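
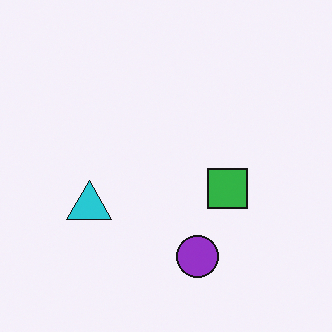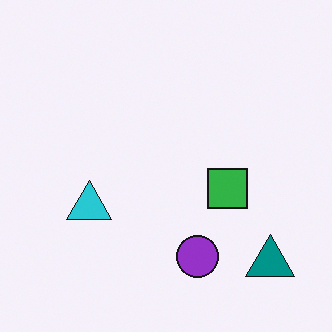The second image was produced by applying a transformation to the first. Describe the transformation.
Overlaid with an additional teal triangle.

A teal triangle appears in the second image that is absent from the first.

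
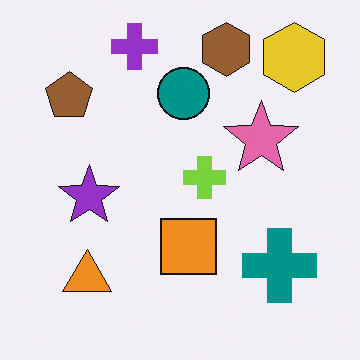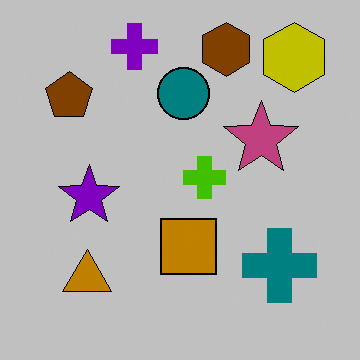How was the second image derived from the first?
This is the original image aggressively posterized.

Each flat color has snapped to a coarser quantized level — most visibly, the near-white background has dropped to a flat grey.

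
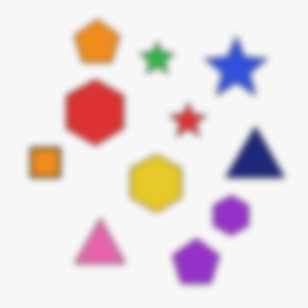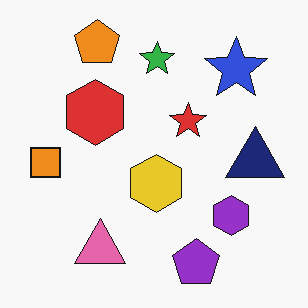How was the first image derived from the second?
This is the original image noticeably gaussian-blurred.

Shape edges and outlines are uniformly softened across the whole image.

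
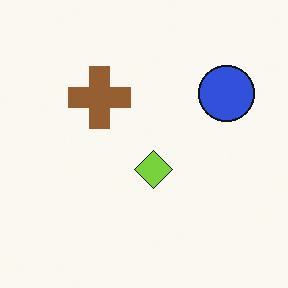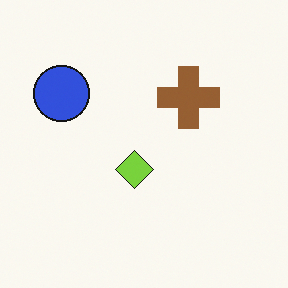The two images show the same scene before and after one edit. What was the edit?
The transformation is: flipped horizontally (left ↔ right).

The blue circle is in the top-right of the first image and the top-left of the second — shapes on opposite sides of the vertical midline have swapped in a mirror flip.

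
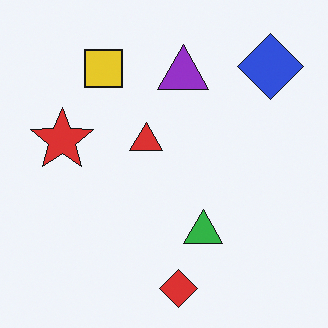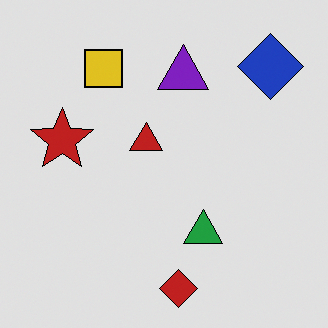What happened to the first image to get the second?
Moderately posterized.

Each flat color has snapped to a coarser quantized level — most visibly, the near-white background has dropped to a flat grey.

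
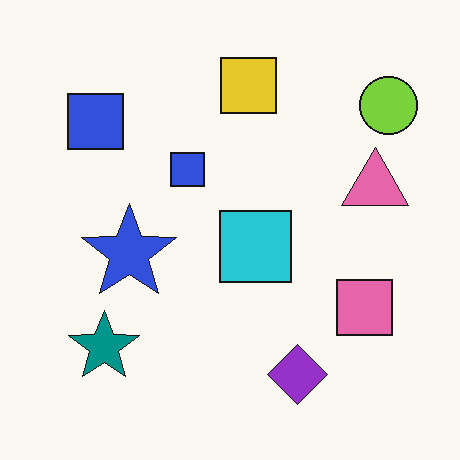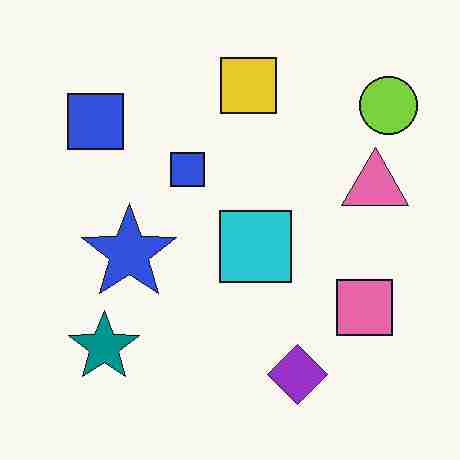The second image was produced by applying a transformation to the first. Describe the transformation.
Heavily JPEG-compressed with obvious blocking artifacts.

Blocky 8×8 compression artifacts appear around shape edges and the flat background shows ringing — characteristic JPEG degradation.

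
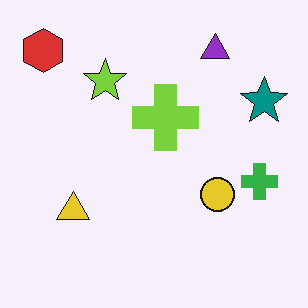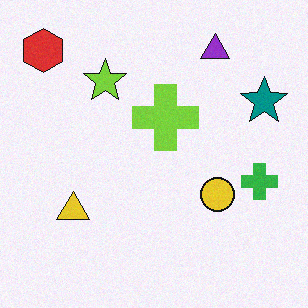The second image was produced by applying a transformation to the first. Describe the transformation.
The second image is the first degraded with a light layer of grain.

Random speckle covers the whole image, including the flat background.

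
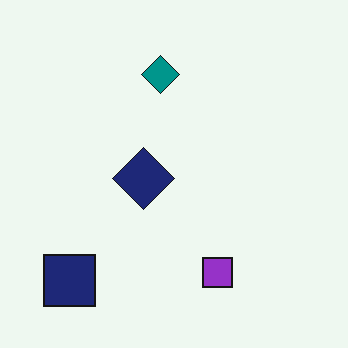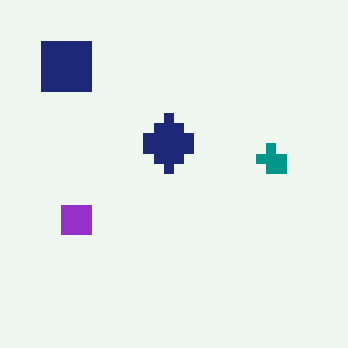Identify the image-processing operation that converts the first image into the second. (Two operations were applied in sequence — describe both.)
Heavily pixelated into large blocks, then rotated 90° clockwise.

Shapes are reduced to large square blocks; fine edges and outlines are lost — a downscale-then-upscale (mosaic) effect. The navy square sits in the bottom-left of the first image and the top-left of the second — consistent with a whole-image 90° clockwise rotation.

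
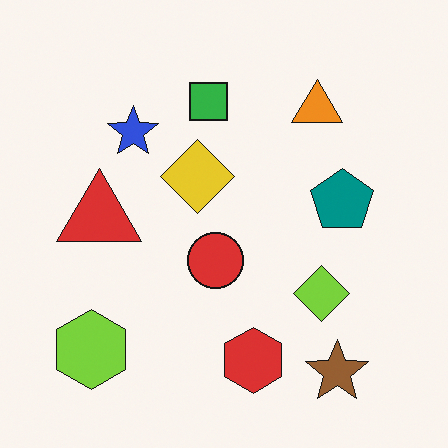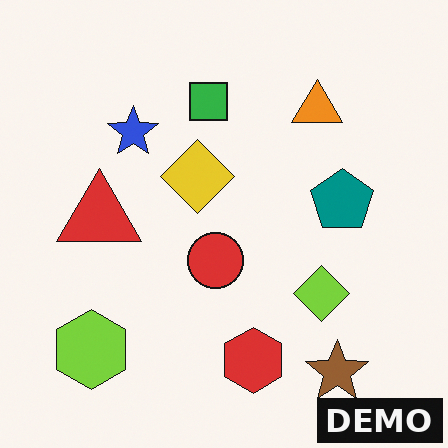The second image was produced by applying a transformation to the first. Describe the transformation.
It was watermarked with the text "DEMO" in the lower-right corner.

A dark label reading "DEMO" appears in the lower-right corner.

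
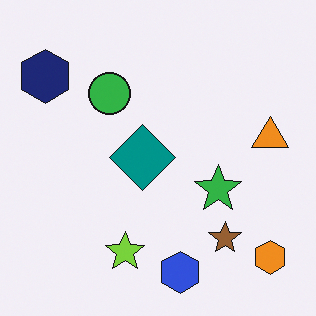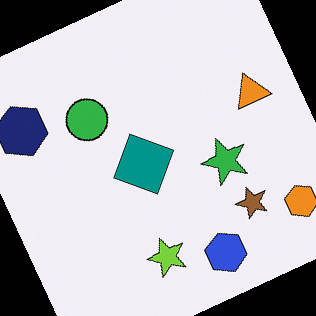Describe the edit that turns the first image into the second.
The transformation is: rotated counter-clockwise by a moderate amount.

Every shape is tilted by the same angle and the image corners show triangular fill wedges — a whole-image rotation by a non-right angle.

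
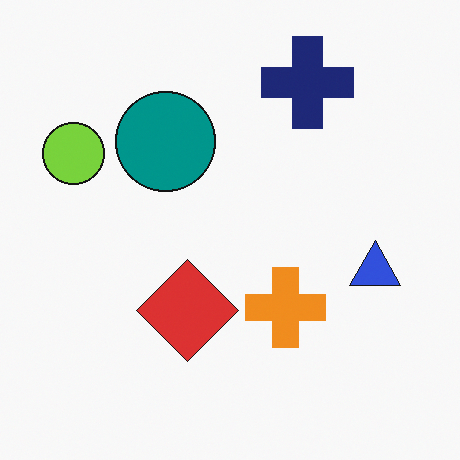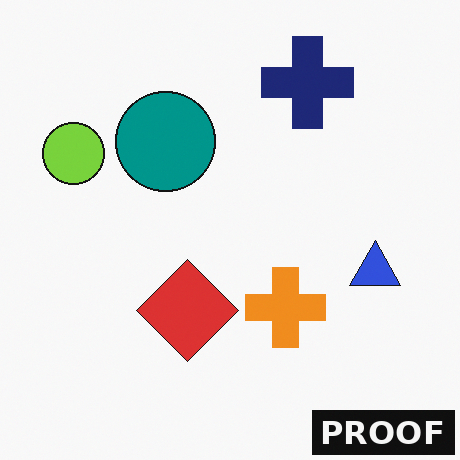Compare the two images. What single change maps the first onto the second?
This is the original image watermarked with the text "PROOF" in the lower-right corner.

A dark label reading "PROOF" appears in the lower-right corner.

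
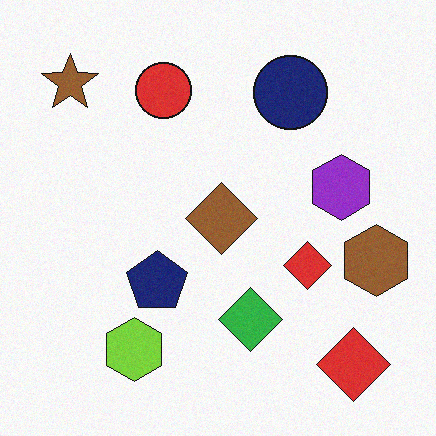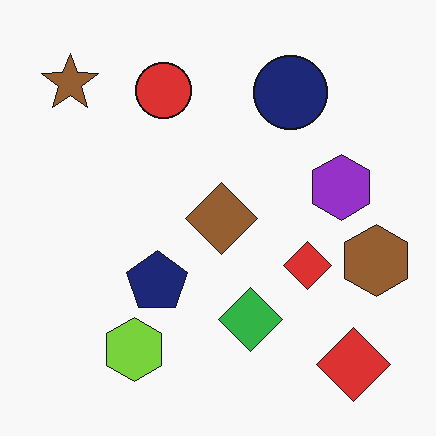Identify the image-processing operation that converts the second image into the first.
The transformation is: degraded with light additive noise.

Random speckle covers the whole image, including the flat background.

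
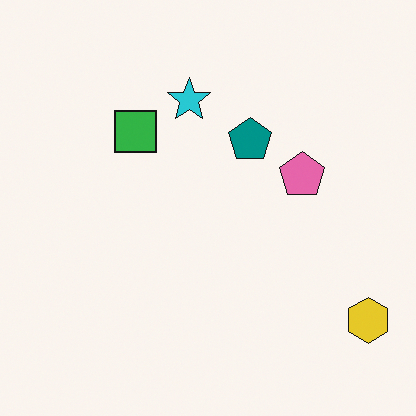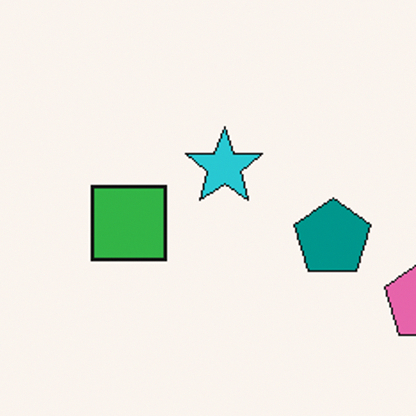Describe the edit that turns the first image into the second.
The transformation is: cropped to a noticeably smaller region and rescaled.

The visible shapes are larger and the field of view is narrower; shapes near the original edges may be partly or wholly outside the frame — a crop-and-rescale.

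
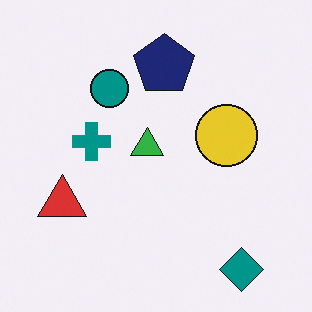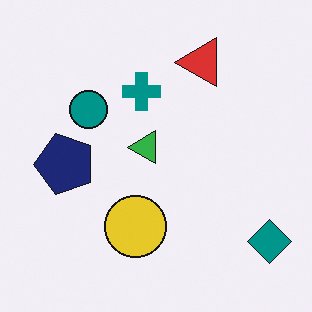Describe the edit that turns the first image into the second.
The image was transposed (reflected across the top-left ↔ bottom-right diagonal).

Shapes have swapped their row and column positions — what was in the top-right is now in the bottom-left — a diagonal reflection.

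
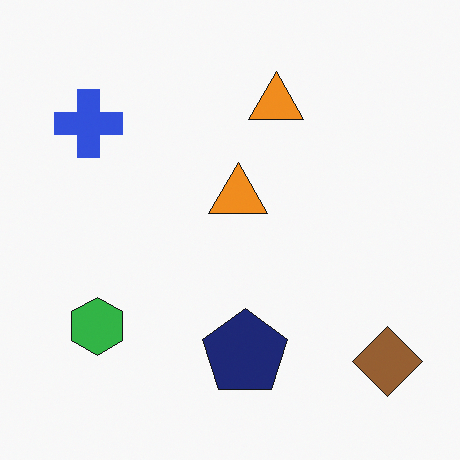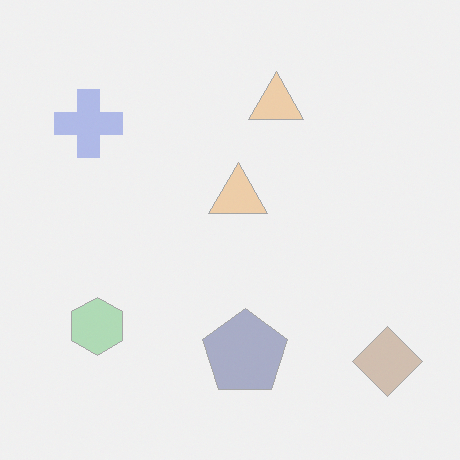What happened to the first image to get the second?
The transformation is: washed out (contrast reduced).

Tones are pushed toward mid-grey across the whole image — a global contrast change.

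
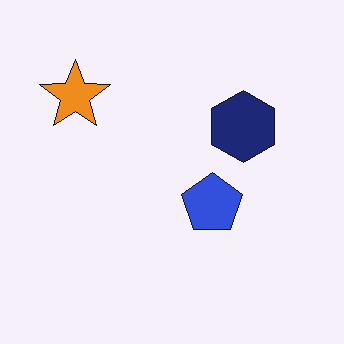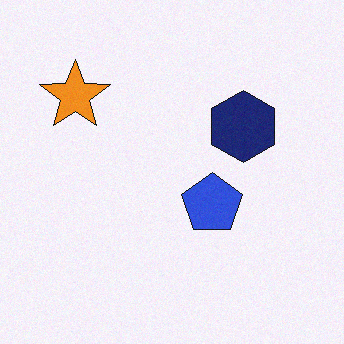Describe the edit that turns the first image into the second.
It was degraded with light additive noise.

Random speckle covers the whole image, including the flat background.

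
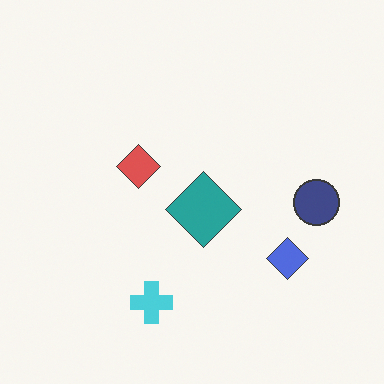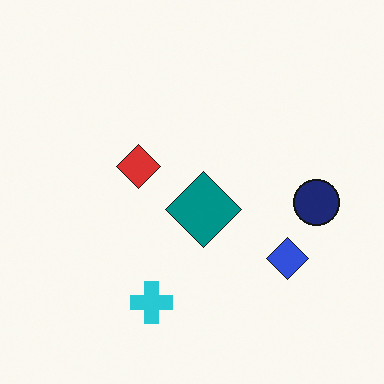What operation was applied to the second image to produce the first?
Given slightly reduced contrast.

Tones are pushed toward mid-grey across the whole image — a global contrast change.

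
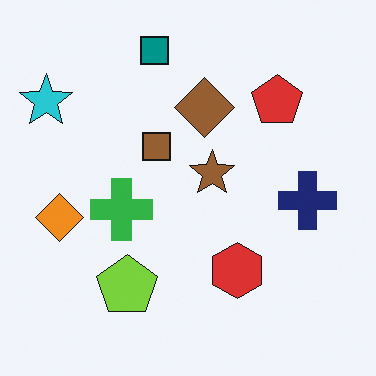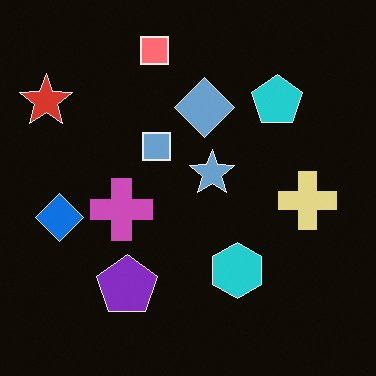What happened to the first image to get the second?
The second image is the first color-inverted (negative).

The light background has become dark and every shape's color is its complement — a photographic negative.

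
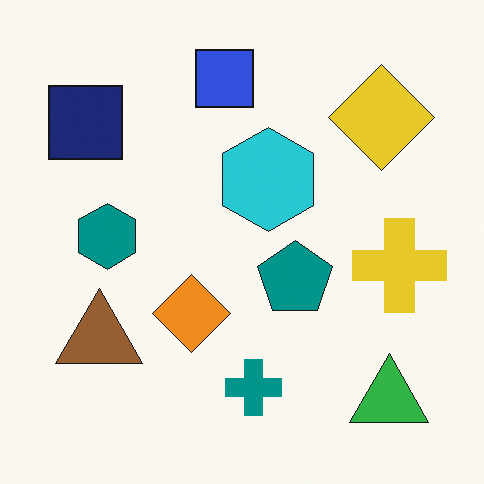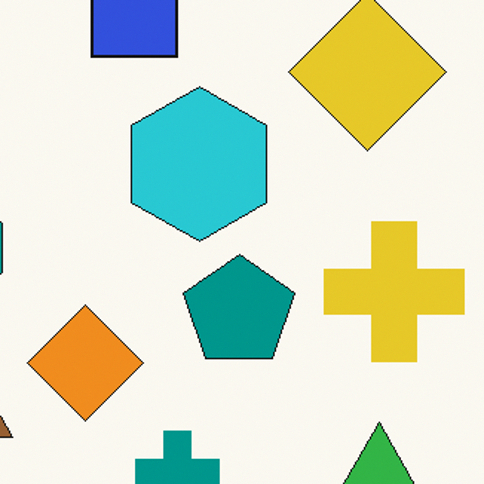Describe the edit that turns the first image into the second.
It was cropped slightly and scaled back up.

The visible shapes are larger and the field of view is narrower; shapes near the original edges may be partly or wholly outside the frame — a crop-and-rescale.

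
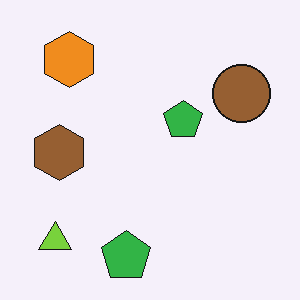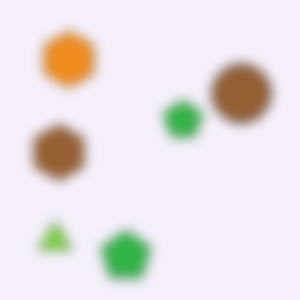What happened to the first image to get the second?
The image was heavily blurred.

Shape edges and outlines are uniformly softened across the whole image.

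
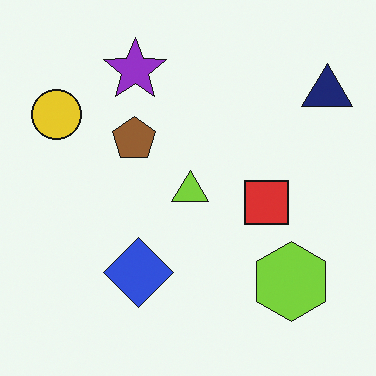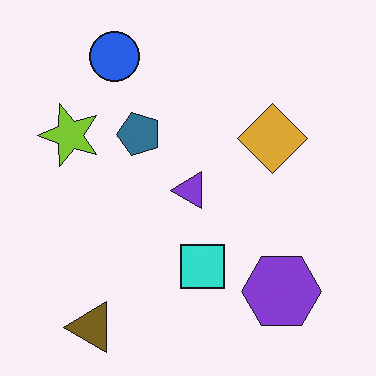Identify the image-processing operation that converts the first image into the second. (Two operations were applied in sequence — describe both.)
The second image is the first transposed (reflected across the top-left ↔ bottom-right diagonal), then hue-shifted by a large amount.

Shapes have swapped their row and column positions — what was in the top-right is now in the bottom-left — a diagonal reflection. Every shape's color has rotated by the same amount around the hue wheel — a uniform hue shift.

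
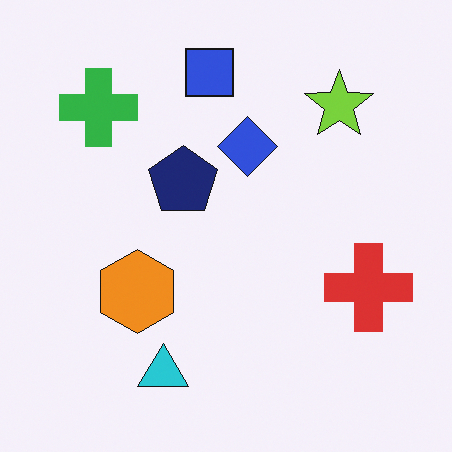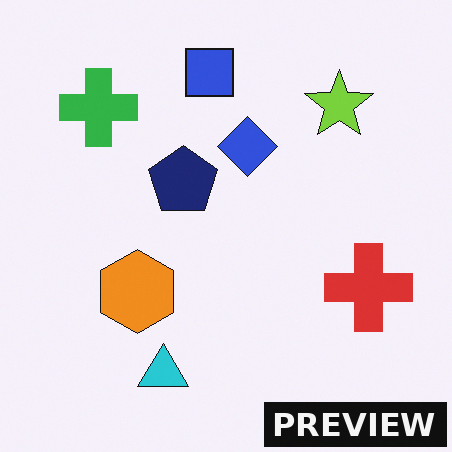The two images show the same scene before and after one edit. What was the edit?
The second image is the first watermarked with the text "PREVIEW" in the lower-right corner.

A dark label reading "PREVIEW" appears in the lower-right corner.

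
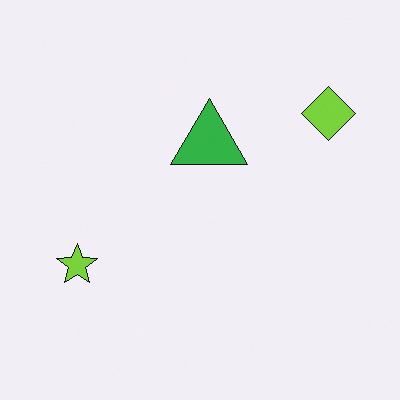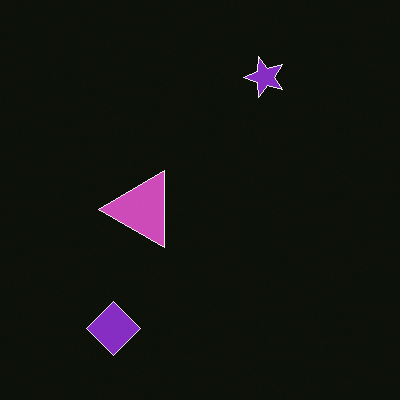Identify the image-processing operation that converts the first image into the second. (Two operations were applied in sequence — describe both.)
The transformation is: transposed (reflected across the top-left ↔ bottom-right diagonal), then color-inverted (negative).

Shapes have swapped their row and column positions — what was in the top-right is now in the bottom-left — a diagonal reflection. The light background has become dark and every shape's color is its complement — a photographic negative.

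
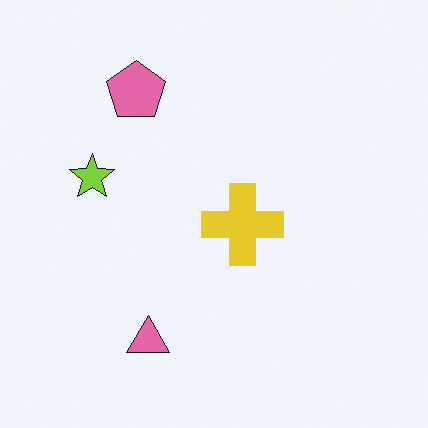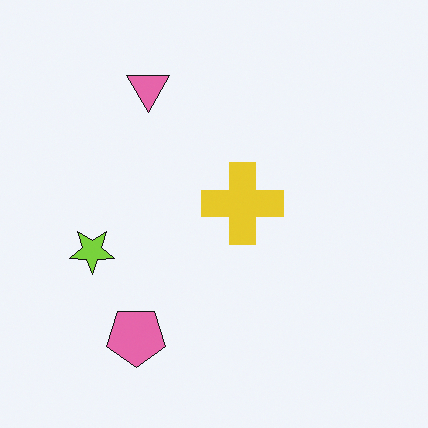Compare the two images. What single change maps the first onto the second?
The second image is the first flipped vertically (top ↔ bottom).

The pink triangle is in the bottom of the first image and the top of the second — shapes on opposite sides of the horizontal midline have swapped in a mirror flip.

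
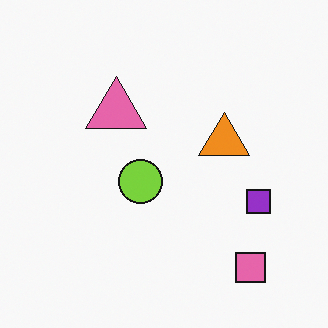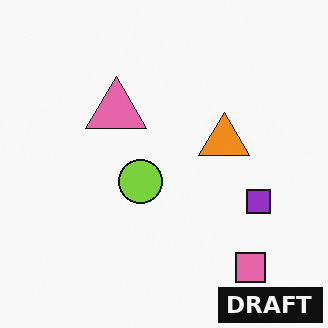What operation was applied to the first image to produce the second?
This is the original image watermarked with the text "DRAFT" in the lower-right corner.

A dark label reading "DRAFT" appears in the lower-right corner.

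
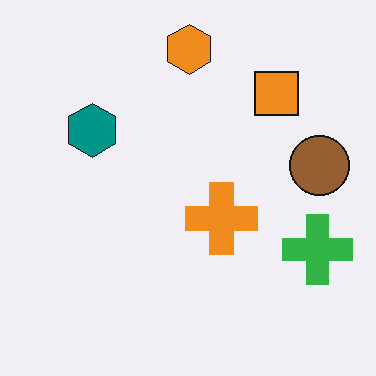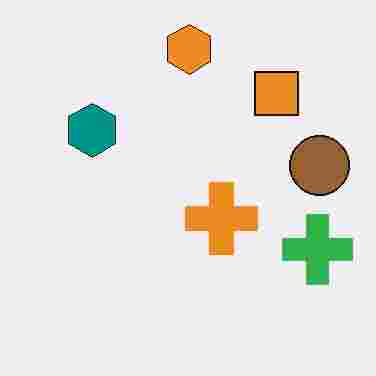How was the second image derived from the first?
It was degraded with heavy JPEG compression.

Blocky 8×8 compression artifacts appear around shape edges and the flat background shows ringing — characteristic JPEG degradation.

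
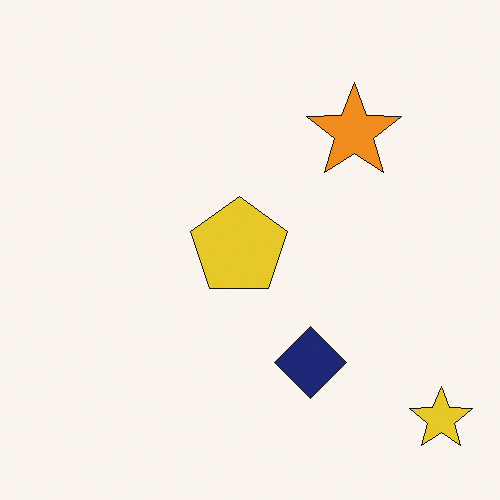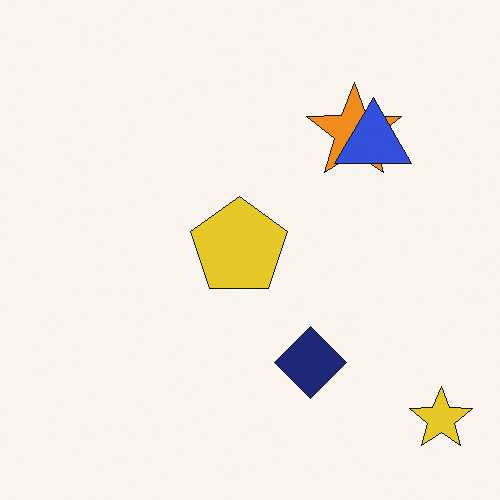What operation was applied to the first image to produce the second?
The transformation is: overlaid with an additional blue triangle.

A blue triangle appears in the second image that is absent from the first.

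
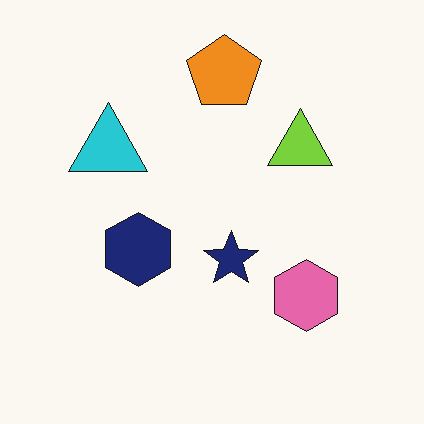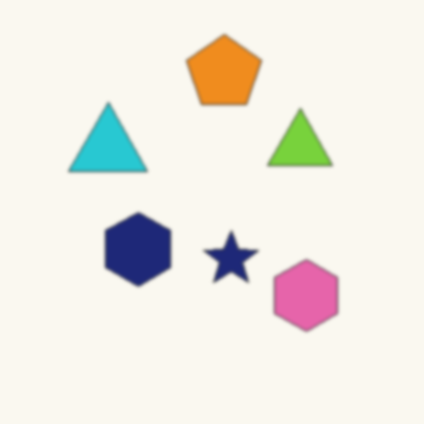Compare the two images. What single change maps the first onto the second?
It was slightly softened.

Shape edges and outlines are uniformly softened across the whole image.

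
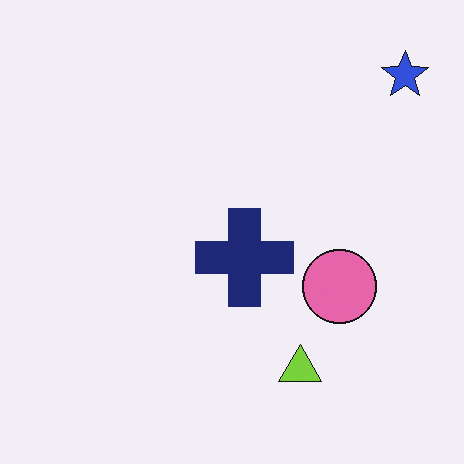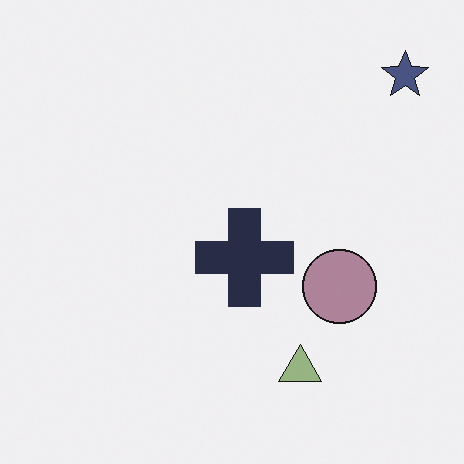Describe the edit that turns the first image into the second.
This is the original image made much more muted (saturation change).

All colors are more muted and greyish — a global saturation change.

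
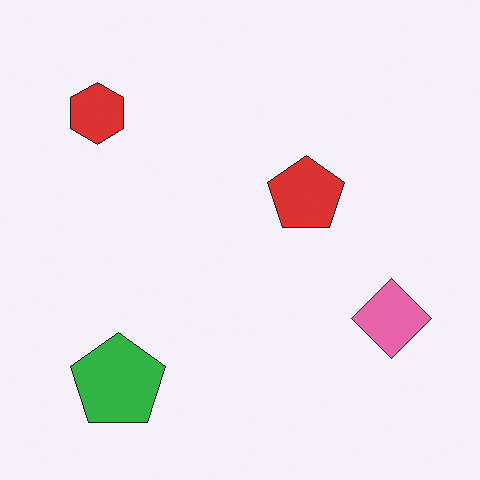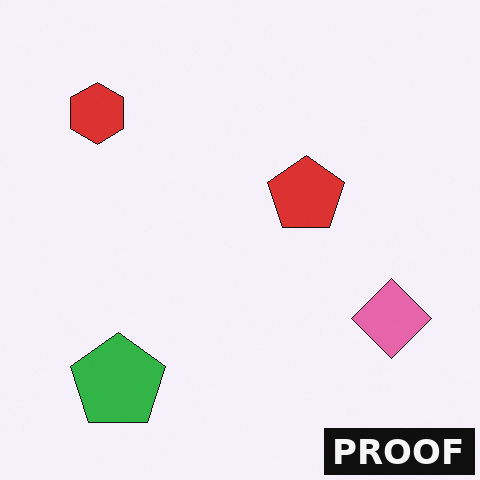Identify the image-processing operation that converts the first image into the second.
This is the original image watermarked with the text "PROOF" in the lower-right corner.

A dark label reading "PROOF" appears in the lower-right corner.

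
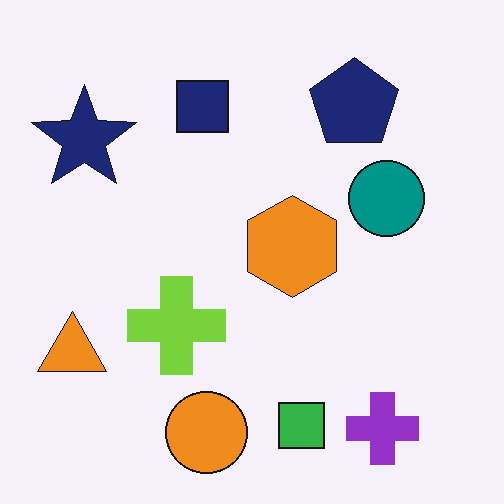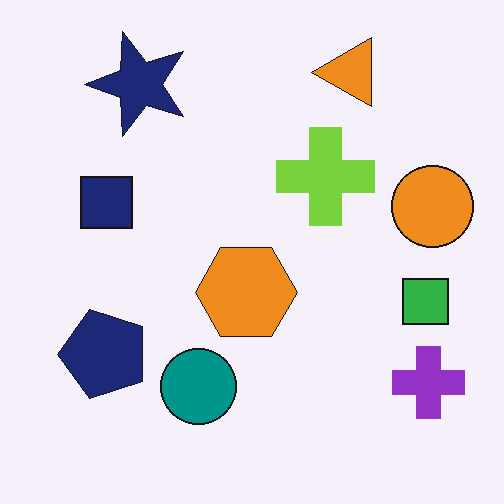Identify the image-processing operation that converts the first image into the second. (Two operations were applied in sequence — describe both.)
It was transposed (reflected across the top-left ↔ bottom-right diagonal), then given moderate JPEG compression.

Shapes have swapped their row and column positions — what was in the top-right is now in the bottom-left — a diagonal reflection. Blocky 8×8 compression artifacts appear around shape edges and the flat background shows ringing — characteristic JPEG degradation.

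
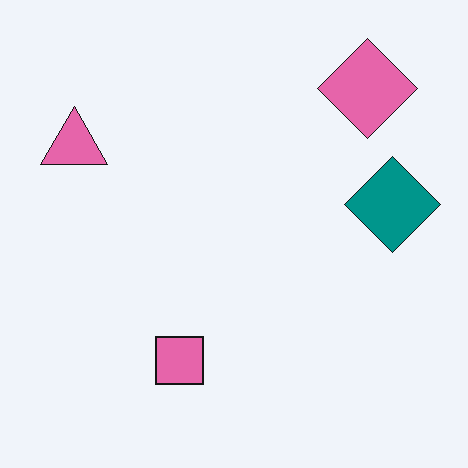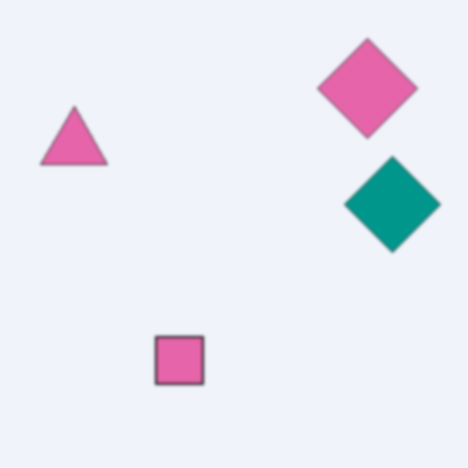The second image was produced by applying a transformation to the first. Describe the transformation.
This is the original image slightly softened.

Shape edges and outlines are uniformly softened across the whole image.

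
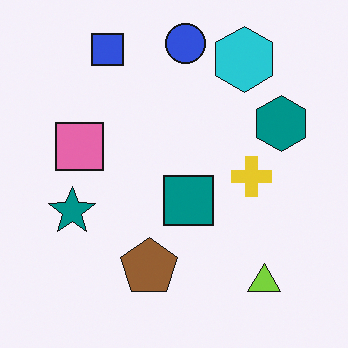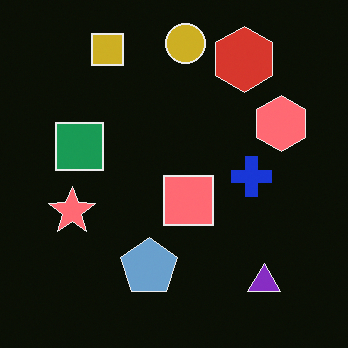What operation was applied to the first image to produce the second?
The transformation is: color-inverted (negative).

The light background has become dark and every shape's color is its complement — a photographic negative.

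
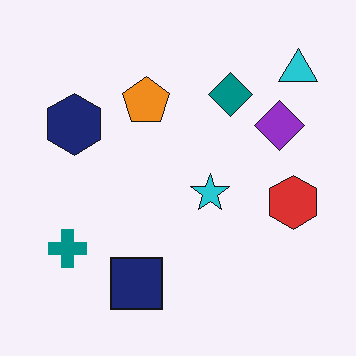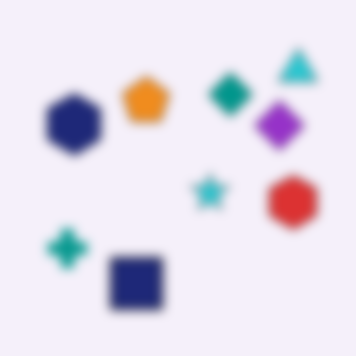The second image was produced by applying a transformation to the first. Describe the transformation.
The second image is the first strongly gaussian-blurred.

Shape edges and outlines are uniformly softened across the whole image.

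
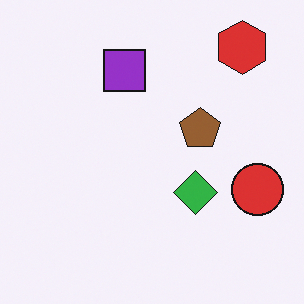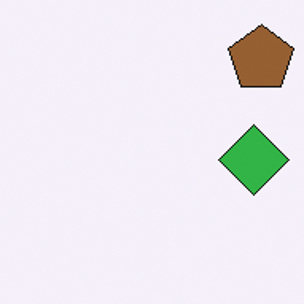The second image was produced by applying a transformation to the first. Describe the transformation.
The image was cropped slightly and scaled back up.

The visible shapes are larger and the field of view is narrower; shapes near the original edges may be partly or wholly outside the frame — a crop-and-rescale.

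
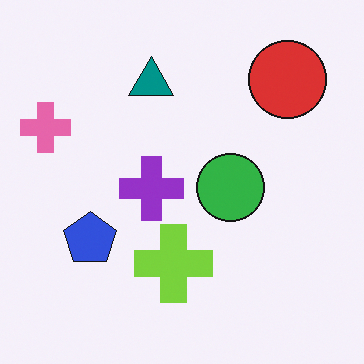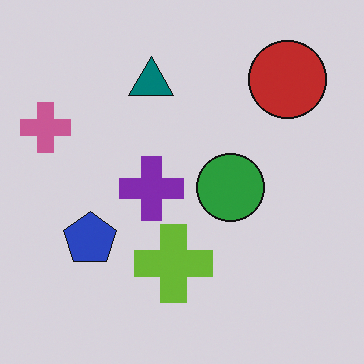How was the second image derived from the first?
Darkened a little.

Every pixel — background and shapes alike — is uniformly darkened.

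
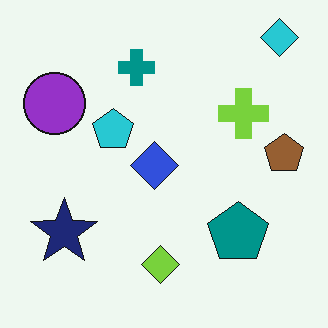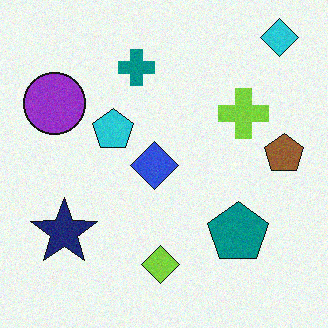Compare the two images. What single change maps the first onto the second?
It was degraded with light additive noise.

Random speckle covers the whole image, including the flat background.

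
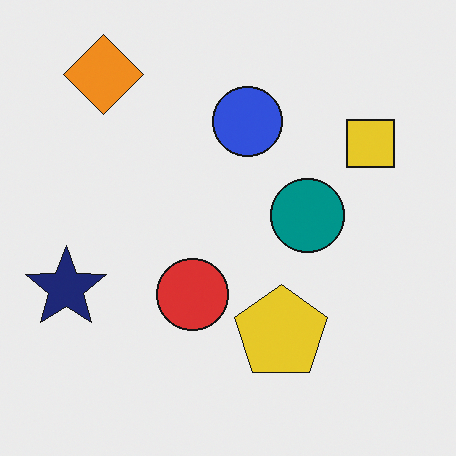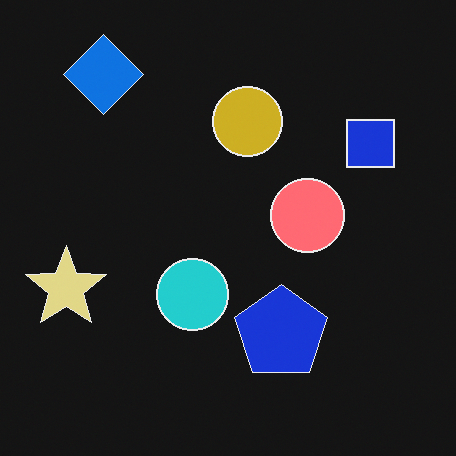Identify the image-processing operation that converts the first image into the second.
The image was color-inverted (negative).

The light background has become dark and every shape's color is its complement — a photographic negative.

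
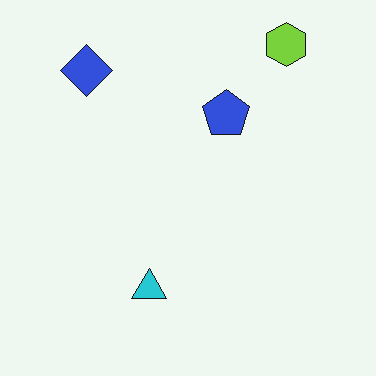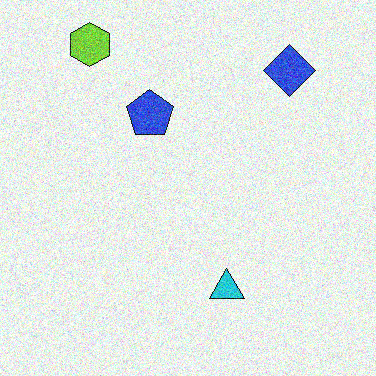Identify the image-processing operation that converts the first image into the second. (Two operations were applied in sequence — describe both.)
The image was flipped horizontally (left ↔ right), then degraded with moderate additive noise.

The blue diamond is in the top-left of the first image and the top-right of the second — shapes on opposite sides of the vertical midline have swapped in a mirror flip. Random speckle covers the whole image, including the flat background.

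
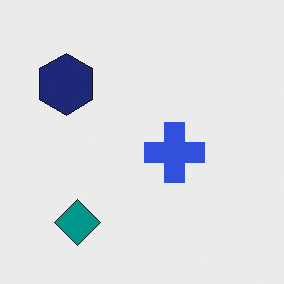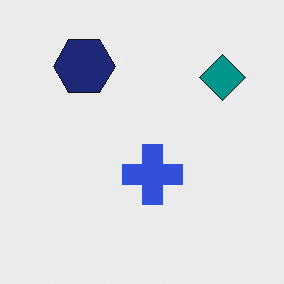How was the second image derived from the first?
Transposed (reflected across the top-left ↔ bottom-right diagonal).

Shapes have swapped their row and column positions — what was in the top-right is now in the bottom-left — a diagonal reflection.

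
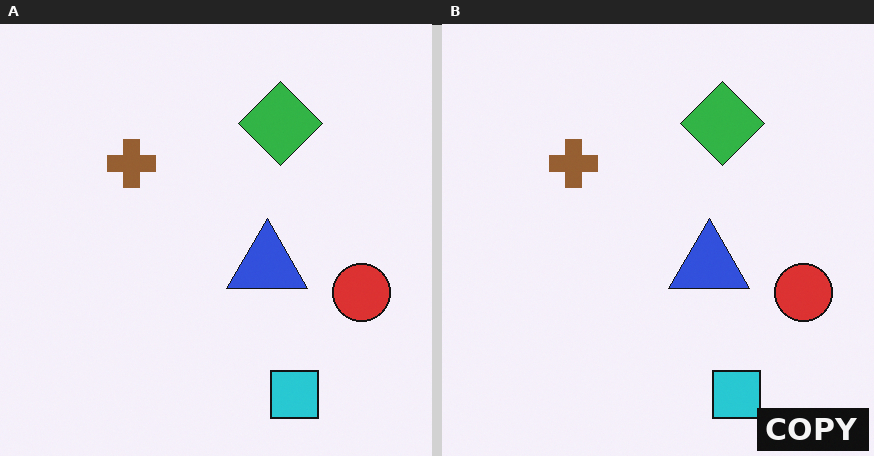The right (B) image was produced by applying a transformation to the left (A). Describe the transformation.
It was watermarked with the text "COPY" in the lower-right corner.

A dark label reading "COPY" appears in the lower-right corner.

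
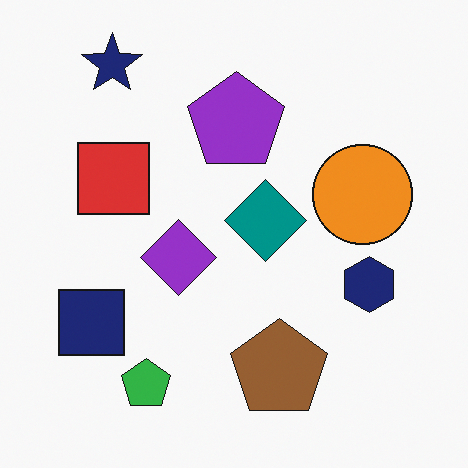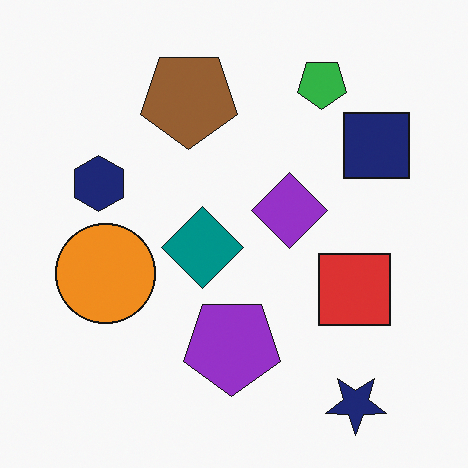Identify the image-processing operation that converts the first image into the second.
Rotated 180°.

The navy star sits in the top-left of the first image and the bottom-right of the second — consistent with a whole-image 180° rotation.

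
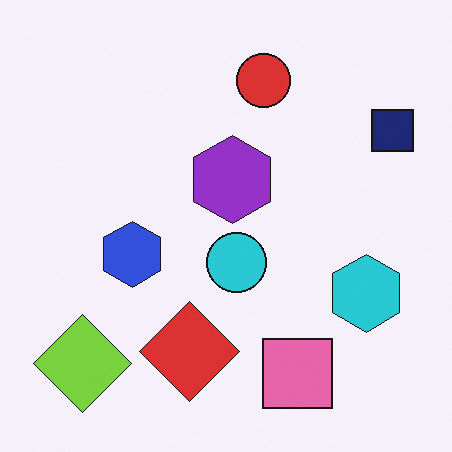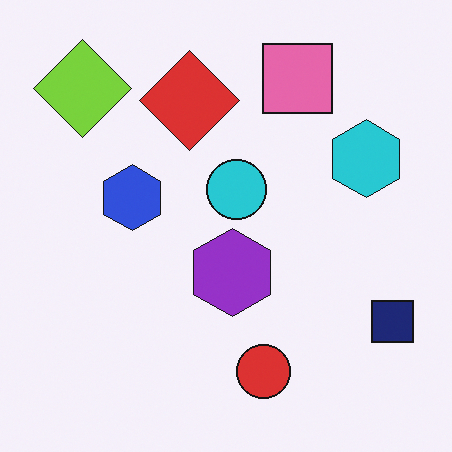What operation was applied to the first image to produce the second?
It was flipped vertically (top ↔ bottom).

The pink square is in the bottom of the first image and the top of the second — shapes on opposite sides of the horizontal midline have swapped in a mirror flip.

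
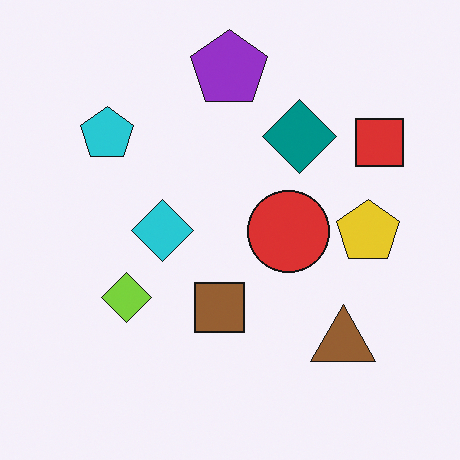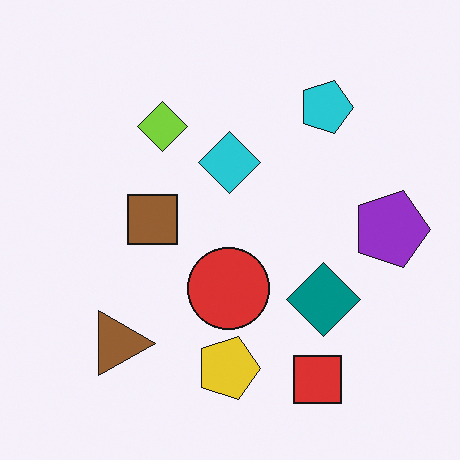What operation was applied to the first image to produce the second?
The image was rotated 90° clockwise.

The red square sits in the top-right of the first image and the bottom-right of the second — consistent with a whole-image 90° clockwise rotation.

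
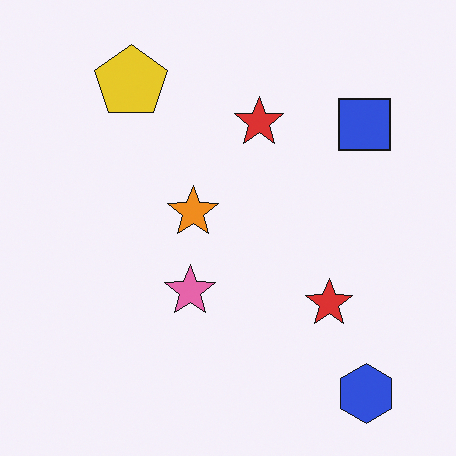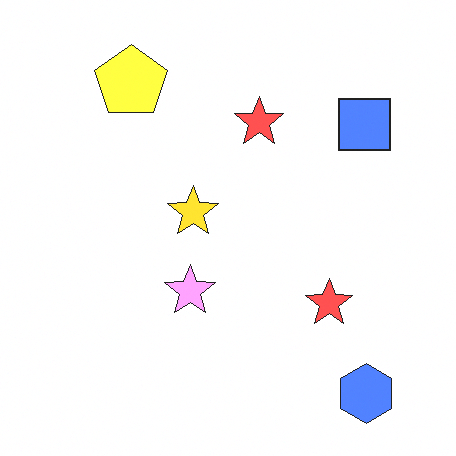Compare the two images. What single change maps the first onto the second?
The second image is the first substantially brightened.

Every pixel — background and shapes alike — is uniformly brightened.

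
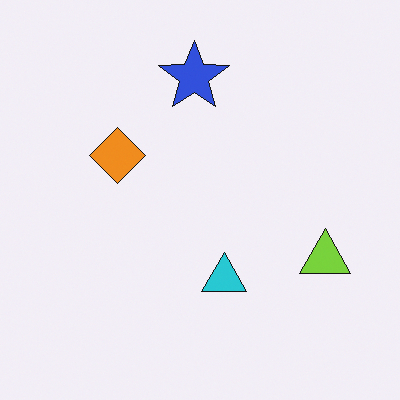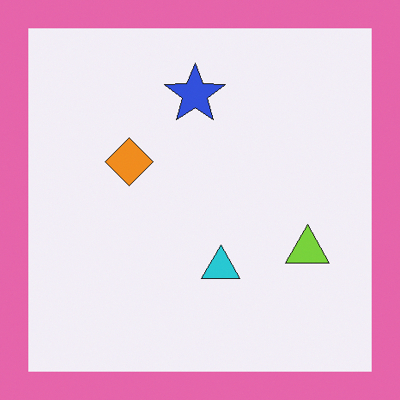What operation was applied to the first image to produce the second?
The transformation is: framed with a pink border.

A solid pink frame runs around the edge of the second image, with the content slightly shrunk inside it.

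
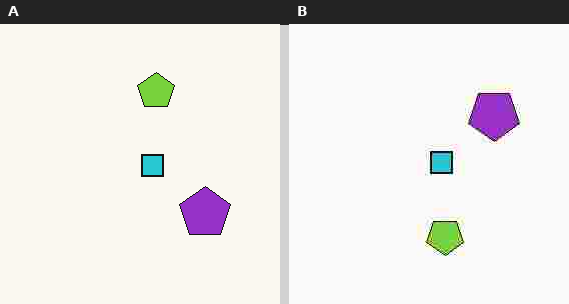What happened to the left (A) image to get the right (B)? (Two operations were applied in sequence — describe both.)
The image was heavily JPEG-compressed with obvious blocking artifacts, then flipped vertically (top ↔ bottom).

Blocky 8×8 compression artifacts appear around shape edges and the flat background shows ringing — characteristic JPEG degradation. The lime pentagon is in the top of the left (A) image and the bottom of the right (B) — shapes on opposite sides of the horizontal midline have swapped in a mirror flip.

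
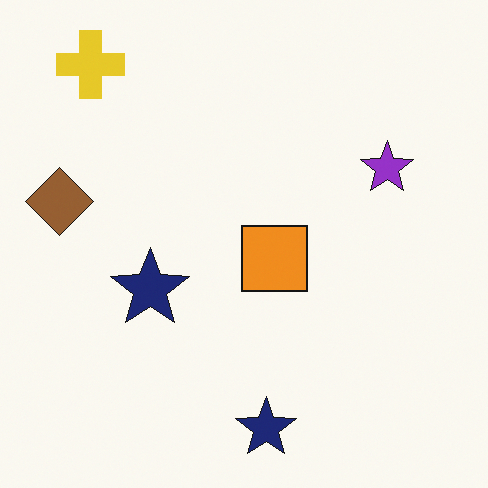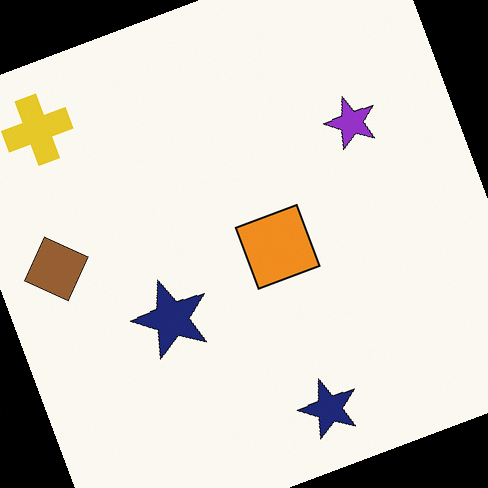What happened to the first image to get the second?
The image was rotated counter-clockwise by a clearly visible amount.

Every shape is tilted by the same angle and the image corners show triangular fill wedges — a whole-image rotation by a non-right angle.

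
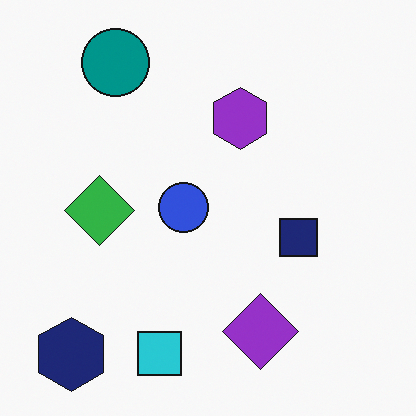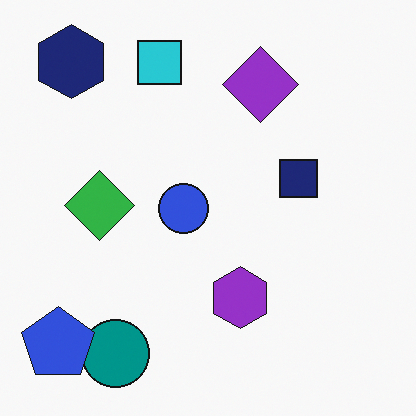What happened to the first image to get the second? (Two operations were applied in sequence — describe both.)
This is the original image flipped vertically (top ↔ bottom), then overlaid with an additional blue pentagon.

The navy hexagon is in the bottom-left of the first image and the top-left of the second — shapes on opposite sides of the horizontal midline have swapped in a mirror flip. A blue pentagon appears in the second image that is absent from the first.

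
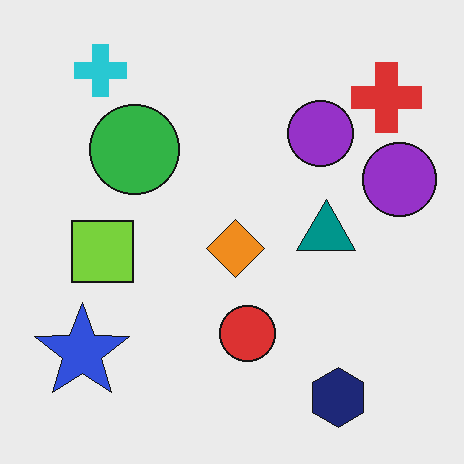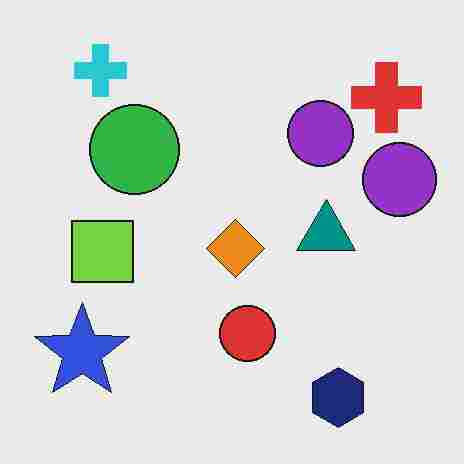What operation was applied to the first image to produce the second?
This is the original image degraded with heavy JPEG compression.

Blocky 8×8 compression artifacts appear around shape edges and the flat background shows ringing — characteristic JPEG degradation.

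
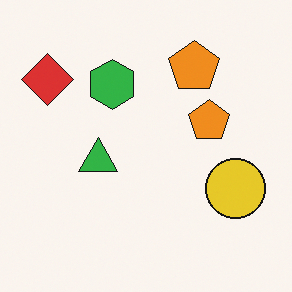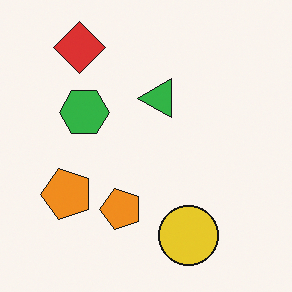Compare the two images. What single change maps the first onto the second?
Transposed (reflected across the top-left ↔ bottom-right diagonal).

Shapes have swapped their row and column positions — what was in the top-right is now in the bottom-left — a diagonal reflection.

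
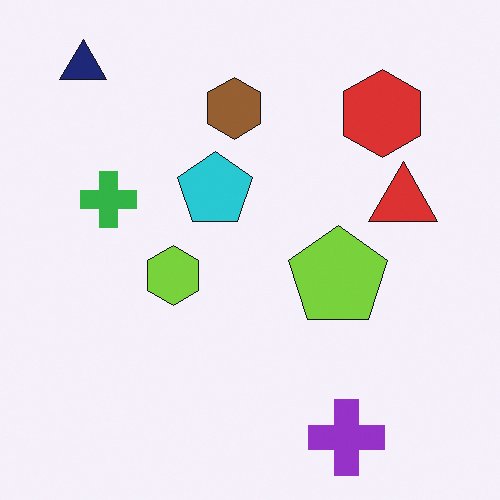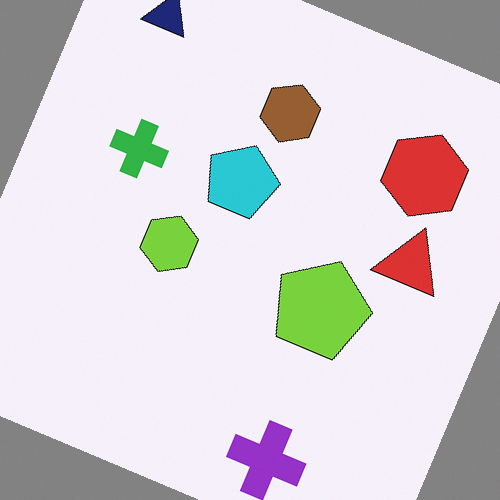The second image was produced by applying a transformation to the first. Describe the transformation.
This is the original image rotated clockwise by a clearly visible amount.

Every shape is tilted by the same angle and the image corners show triangular fill wedges — a whole-image rotation by a non-right angle.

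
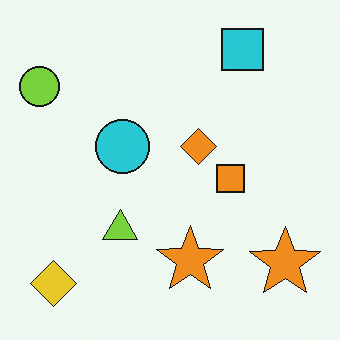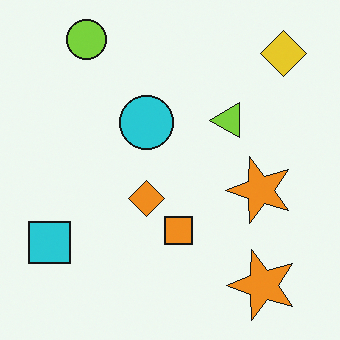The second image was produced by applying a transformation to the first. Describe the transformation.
Transposed (reflected across the top-left ↔ bottom-right diagonal).

Shapes have swapped their row and column positions — what was in the top-right is now in the bottom-left — a diagonal reflection.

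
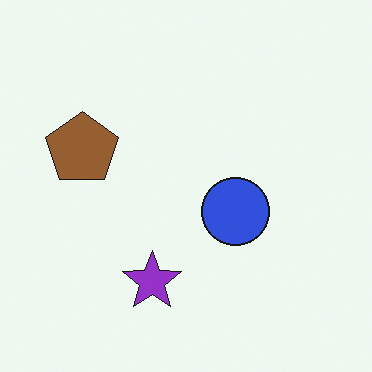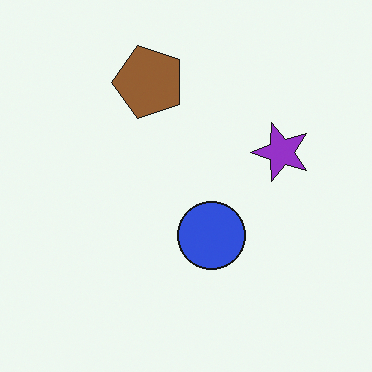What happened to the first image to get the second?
The image was transposed (reflected across the top-left ↔ bottom-right diagonal).

Shapes have swapped their row and column positions — what was in the top-right is now in the bottom-left — a diagonal reflection.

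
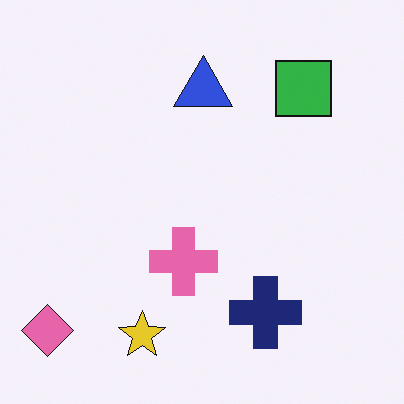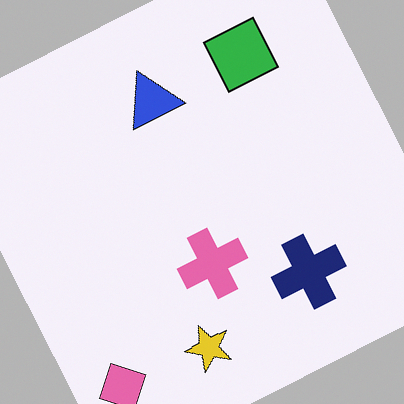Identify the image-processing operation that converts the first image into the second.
The second image is the first rotated counter-clockwise by a clearly visible amount.

Every shape is tilted by the same angle and the image corners show triangular fill wedges — a whole-image rotation by a non-right angle.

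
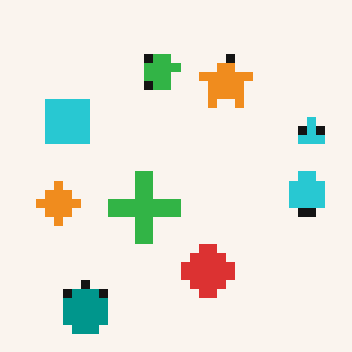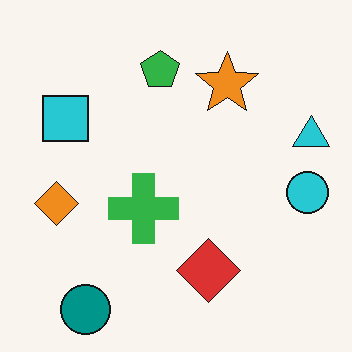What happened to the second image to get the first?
The transformation is: heavily pixelated into large blocks.

Shapes are reduced to large square blocks; fine edges and outlines are lost — a downscale-then-upscale (mosaic) effect.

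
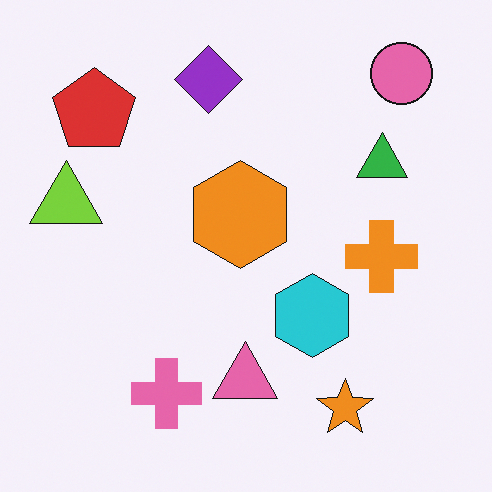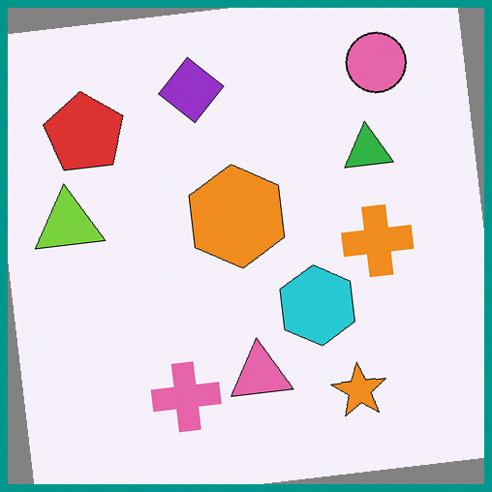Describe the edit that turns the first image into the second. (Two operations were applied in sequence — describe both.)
It was rotated counter-clockwise by a slight angle, then framed with a teal border.

Every shape is tilted by the same angle and the image corners show triangular fill wedges — a whole-image rotation by a non-right angle. A solid teal frame runs around the edge of the second image, with the content slightly shrunk inside it.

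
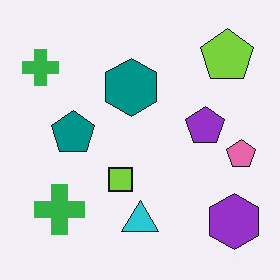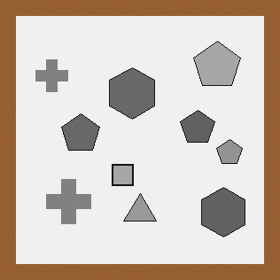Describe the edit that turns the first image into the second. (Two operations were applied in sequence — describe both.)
This is the original image converted to grayscale, then framed with a brown border.

All color is removed — every shape is now a shade of grey. A solid brown frame runs around the edge of the second image, with the content slightly shrunk inside it.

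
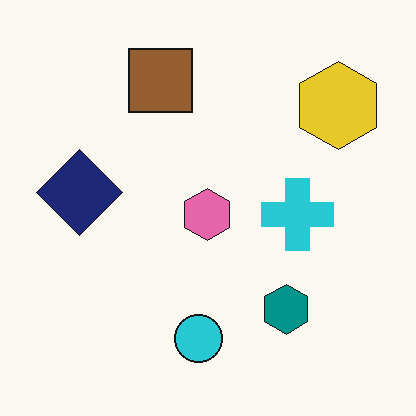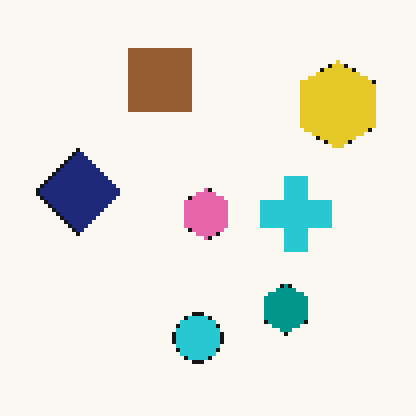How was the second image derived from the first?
The image was mildly pixelated.

Shapes are reduced to large square blocks; fine edges and outlines are lost — a downscale-then-upscale (mosaic) effect.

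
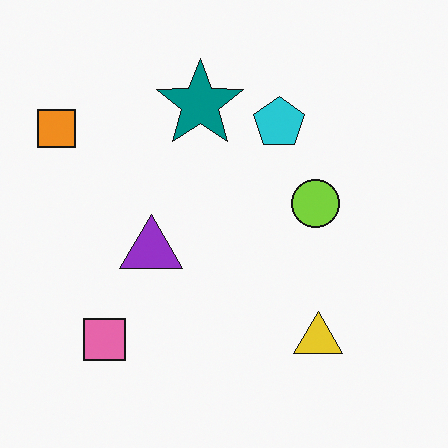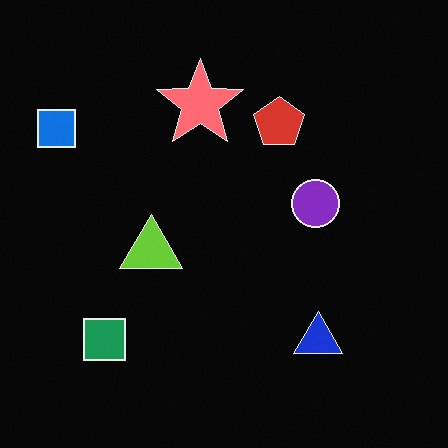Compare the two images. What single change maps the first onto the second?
The transformation is: color-inverted (negative).

The light background has become dark and every shape's color is its complement — a photographic negative.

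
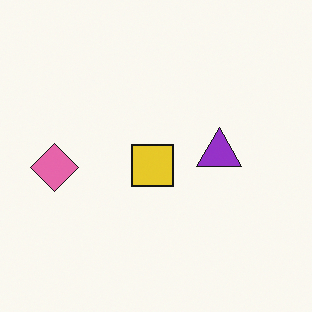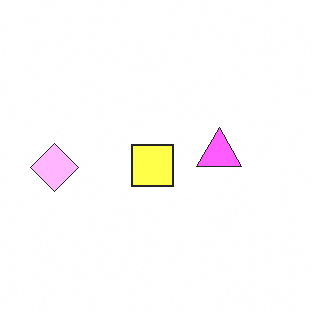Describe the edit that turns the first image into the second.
This is the original image brightened a lot.

Every pixel — background and shapes alike — is uniformly brightened.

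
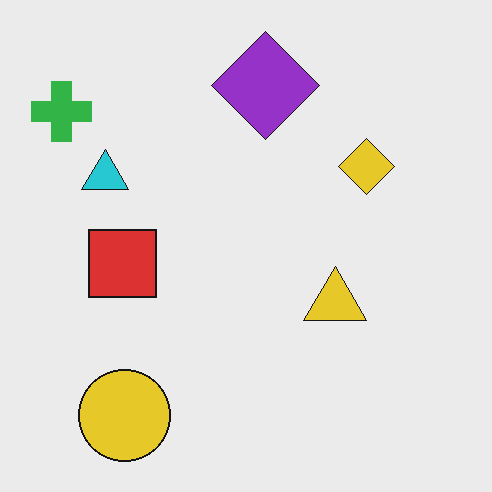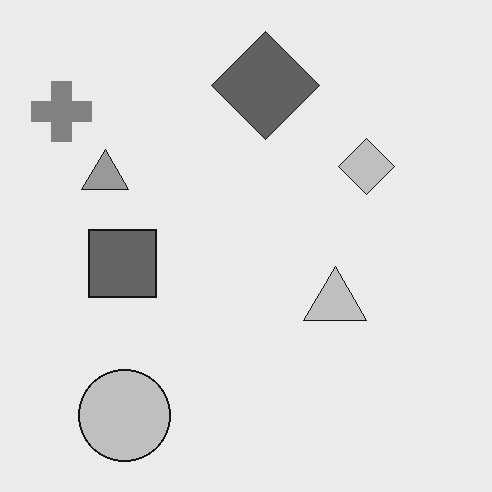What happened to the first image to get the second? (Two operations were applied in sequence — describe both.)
This is the original image converted to grayscale, then given moderate JPEG compression.

All color is removed — every shape is now a shade of grey. Blocky 8×8 compression artifacts appear around shape edges and the flat background shows ringing — characteristic JPEG degradation.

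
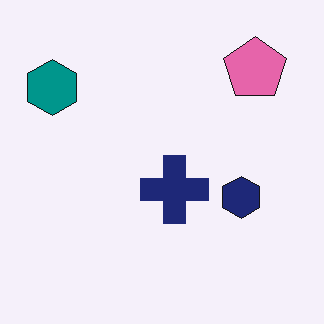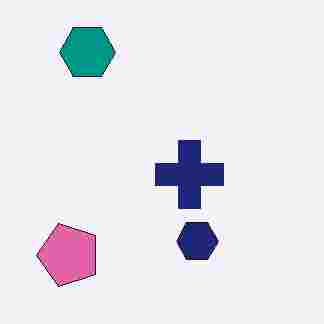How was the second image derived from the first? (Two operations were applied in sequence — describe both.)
The second image is the first transposed (reflected across the top-left ↔ bottom-right diagonal), then degraded with heavy JPEG compression.

Shapes have swapped their row and column positions — what was in the top-right is now in the bottom-left — a diagonal reflection. Blocky 8×8 compression artifacts appear around shape edges and the flat background shows ringing — characteristic JPEG degradation.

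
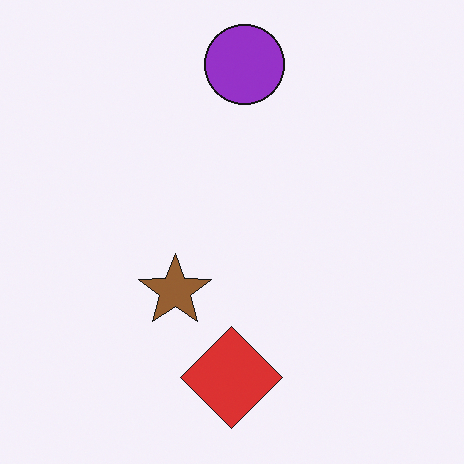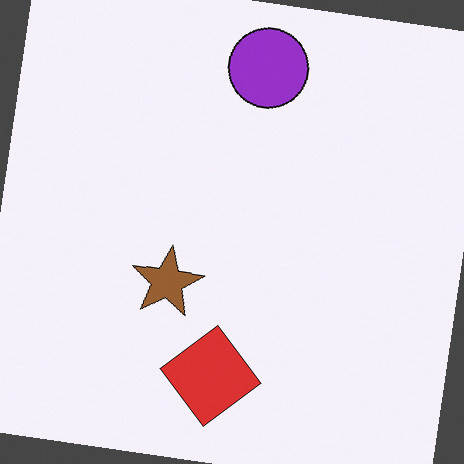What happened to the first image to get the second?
It was rotated clockwise by a small amount.

Every shape is tilted by the same angle and the image corners show triangular fill wedges — a whole-image rotation by a non-right angle.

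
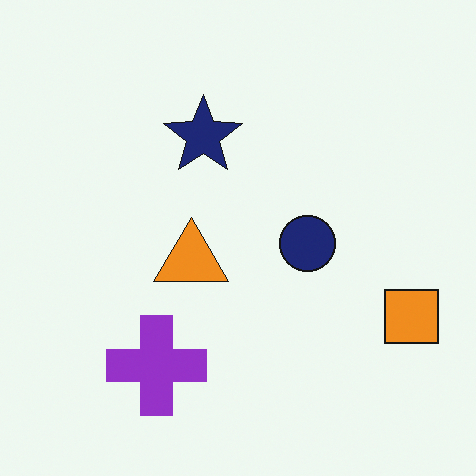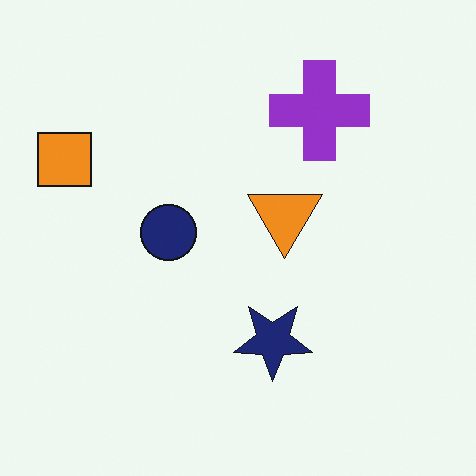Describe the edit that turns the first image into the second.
Rotated 180°.

The orange square sits in the right of the first image and the left of the second — consistent with a whole-image 180° rotation.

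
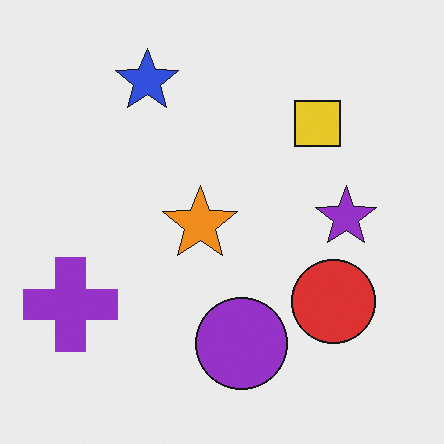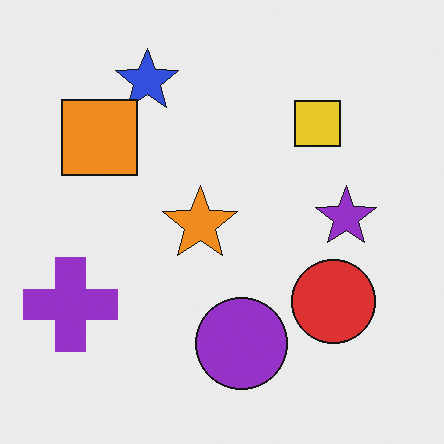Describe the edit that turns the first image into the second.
This is the original image overlaid with an additional orange square.

An orange square appears in the second image that is absent from the first.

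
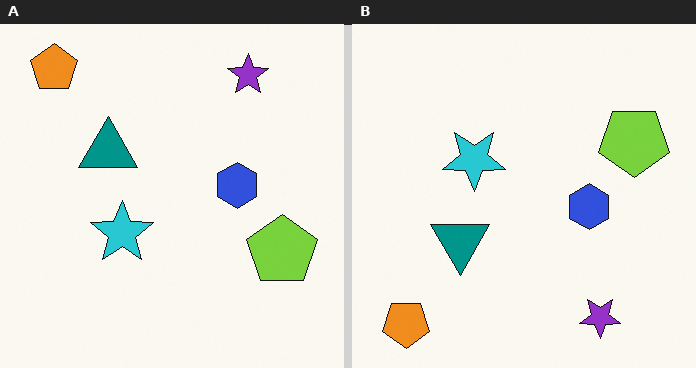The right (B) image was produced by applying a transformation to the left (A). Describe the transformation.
This is the original image flipped vertically (top ↔ bottom).

The orange pentagon is in the top-left of the left (A) image and the bottom-left of the right (B) — shapes on opposite sides of the horizontal midline have swapped in a mirror flip.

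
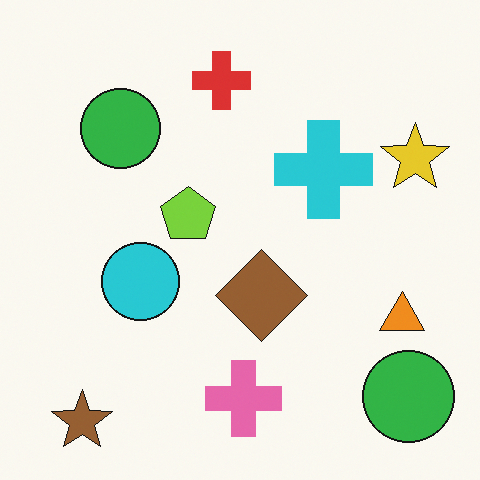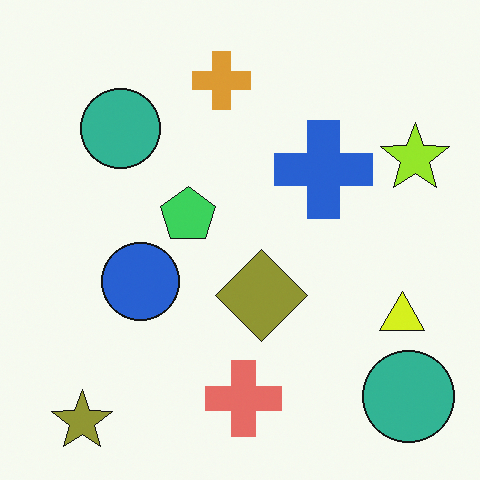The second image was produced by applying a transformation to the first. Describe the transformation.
This is the original image hue-shifted slightly.

Every shape's color has rotated by the same amount around the hue wheel — a uniform hue shift.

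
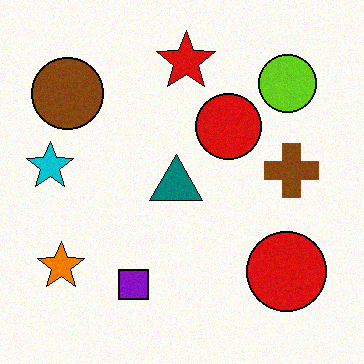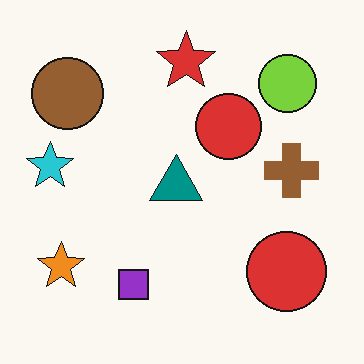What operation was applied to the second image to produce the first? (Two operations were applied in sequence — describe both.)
It was given slightly increased contrast, then degraded with subtle gaussian noise.

Tones are pushed away from mid-grey across the whole image — a global contrast change. Random speckle covers the whole image, including the flat background.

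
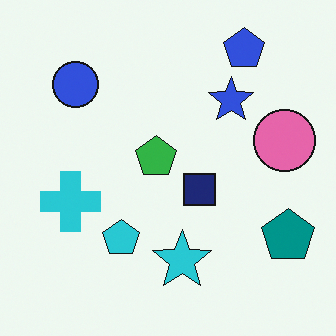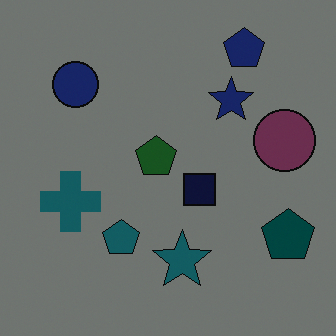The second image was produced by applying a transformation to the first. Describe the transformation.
This is the original image noticeably darkened.

Every pixel — background and shapes alike — is uniformly darkened.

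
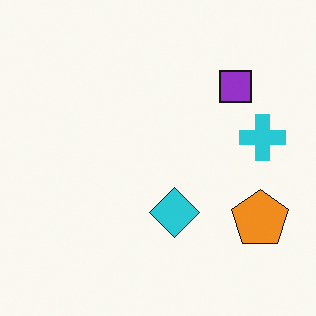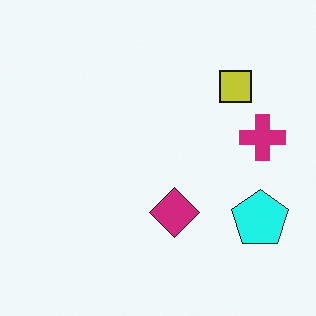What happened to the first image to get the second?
Hue-shifted noticeably.

Every shape's color has rotated by the same amount around the hue wheel — a uniform hue shift.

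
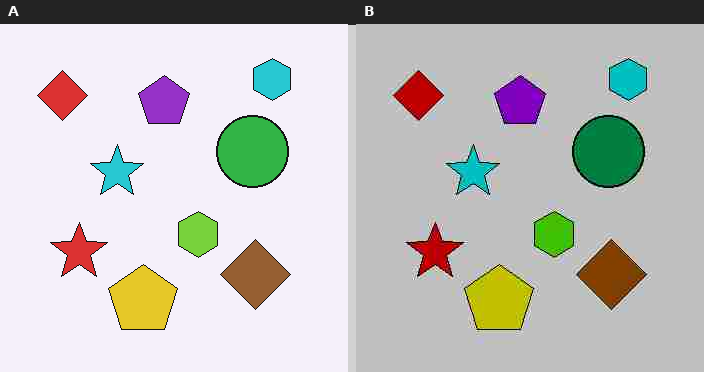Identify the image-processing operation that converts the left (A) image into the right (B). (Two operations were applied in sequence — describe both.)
Heavily posterized to just a handful of flat colors, then heavily JPEG-compressed with obvious blocking artifacts.

Each flat color has snapped to a coarser quantized level — most visibly, the near-white background has dropped to a flat grey. Blocky 8×8 compression artifacts appear around shape edges and the flat background shows ringing — characteristic JPEG degradation.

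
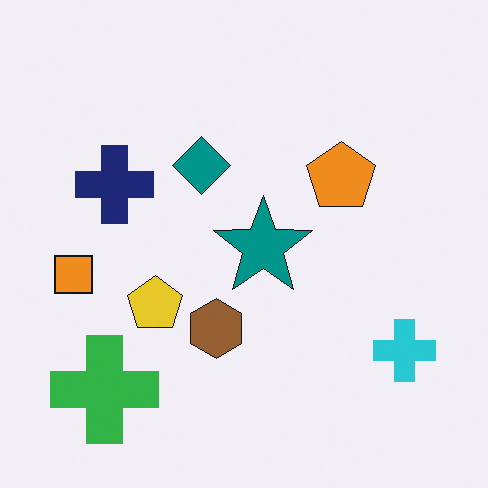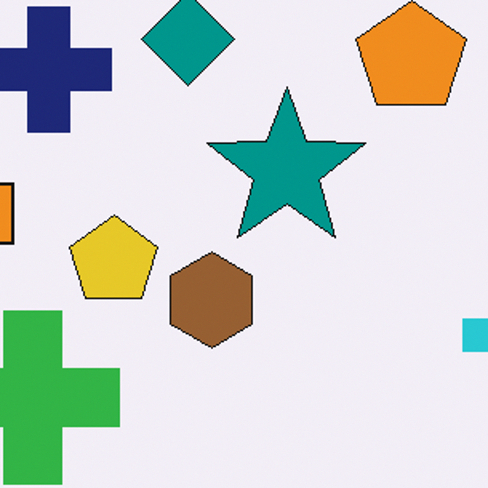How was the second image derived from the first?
This is the original image cropped to a modestly smaller region and rescaled.

The visible shapes are larger and the field of view is narrower; shapes near the original edges may be partly or wholly outside the frame — a crop-and-rescale.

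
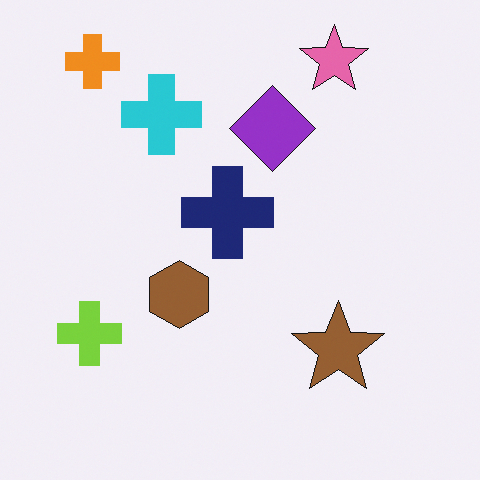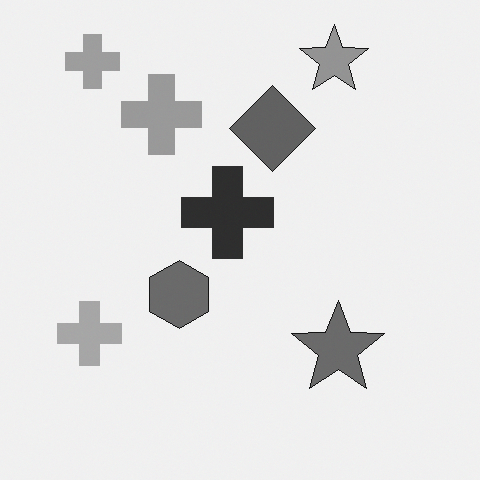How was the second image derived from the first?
The transformation is: converted to grayscale.

All color is removed — every shape is now a shade of grey.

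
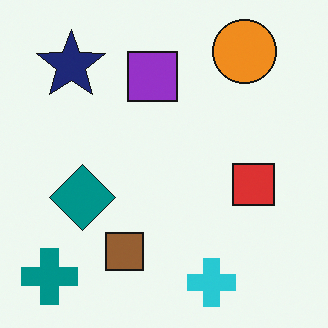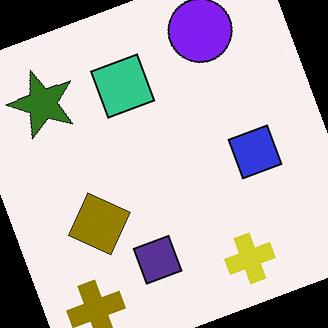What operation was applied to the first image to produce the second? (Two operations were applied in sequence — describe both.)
Rotated counter-clockwise by a moderate amount, then hue-shifted by a large amount.

Every shape is tilted by the same angle and the image corners show triangular fill wedges — a whole-image rotation by a non-right angle. Every shape's color has rotated by the same amount around the hue wheel — a uniform hue shift.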